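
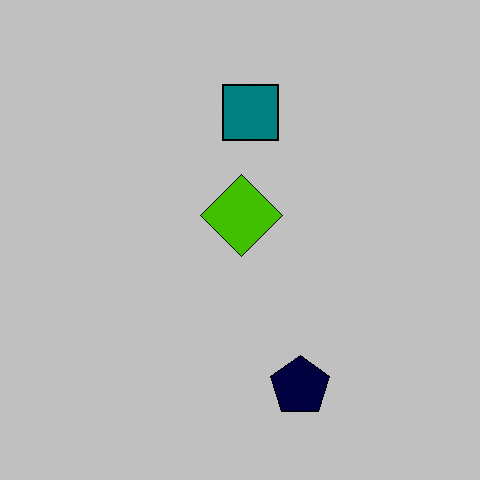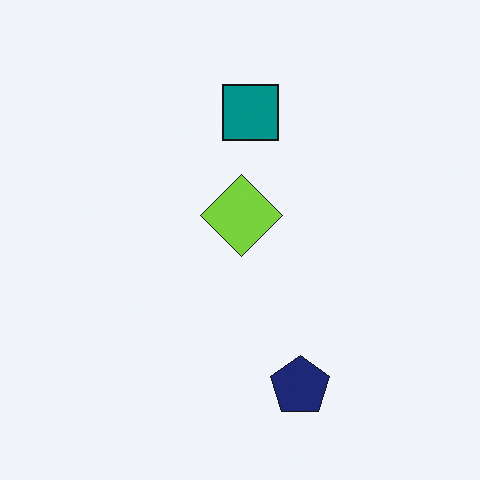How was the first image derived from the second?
The transformation is: aggressively posterized.

Each flat color has snapped to a coarser quantized level — most visibly, the near-white background has dropped to a flat grey.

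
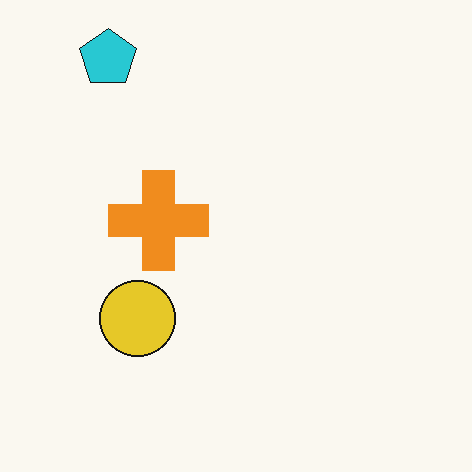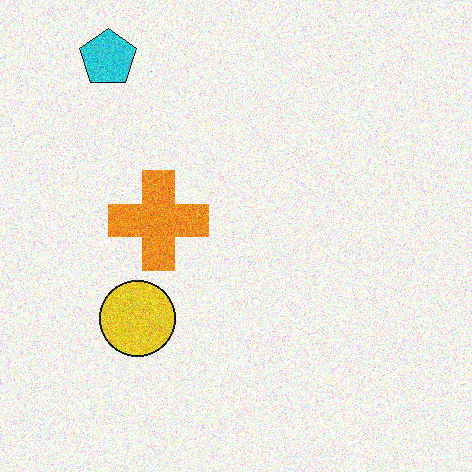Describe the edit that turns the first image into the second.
Degraded with a thick layer of grain.

Random speckle covers the whole image, including the flat background.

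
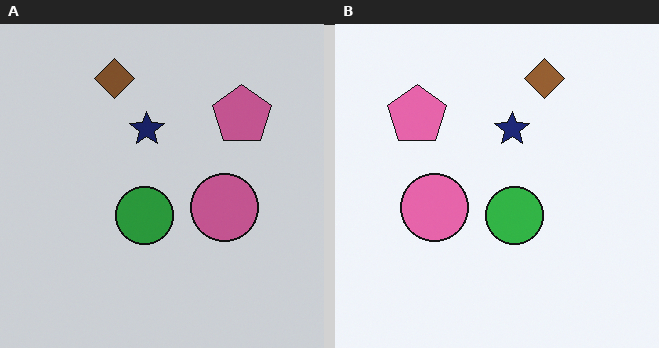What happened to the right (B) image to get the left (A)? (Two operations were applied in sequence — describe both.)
The transformation is: slightly darkened, then flipped horizontally (left ↔ right).

Every pixel — background and shapes alike — is uniformly darkened. The pink pentagon is in the top-left of the right (B) image and the top-right of the left (A) — shapes on opposite sides of the vertical midline have swapped in a mirror flip.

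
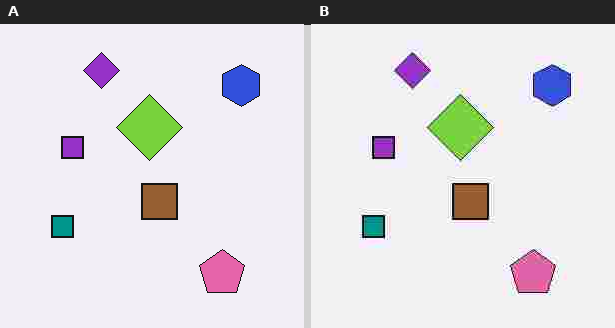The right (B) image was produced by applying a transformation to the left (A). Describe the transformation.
Degraded with heavy JPEG compression.

Blocky 8×8 compression artifacts appear around shape edges and the flat background shows ringing — characteristic JPEG degradation.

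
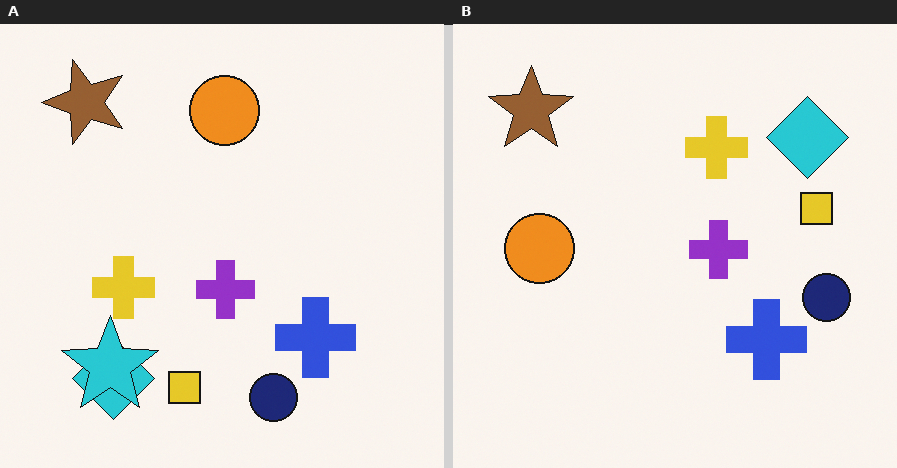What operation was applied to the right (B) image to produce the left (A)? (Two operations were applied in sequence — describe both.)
The transformation is: transposed (reflected across the top-left ↔ bottom-right diagonal), then overlaid with an additional cyan star.

Shapes have swapped their row and column positions — what was in the top-right is now in the bottom-left — a diagonal reflection. A cyan star appears in the left (A) image that is absent from the right (B).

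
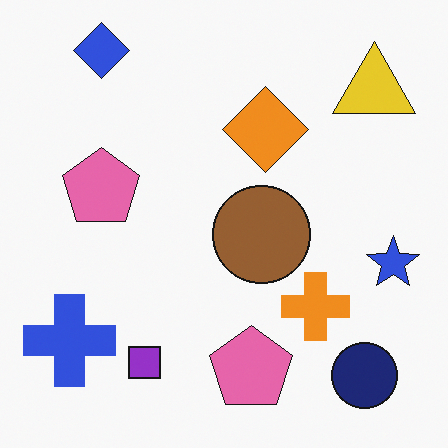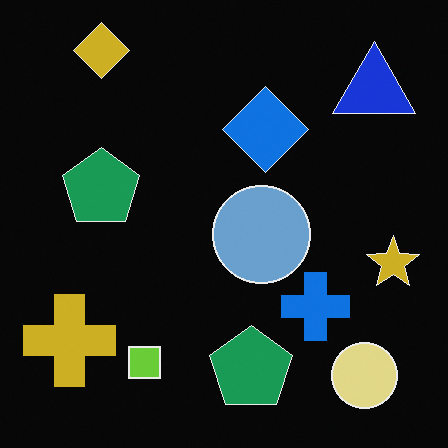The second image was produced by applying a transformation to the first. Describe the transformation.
The image was color-inverted (negative).

The light background has become dark and every shape's color is its complement — a photographic negative.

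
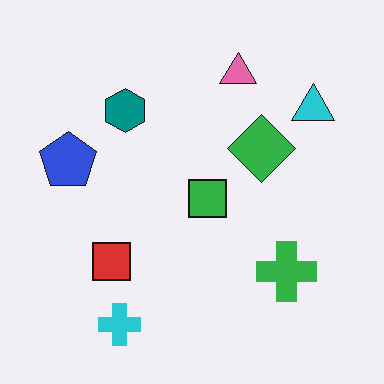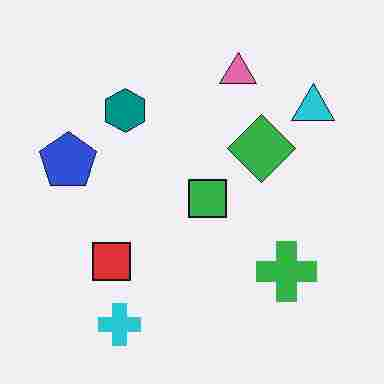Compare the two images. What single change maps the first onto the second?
The image was degraded with heavy JPEG compression.

Blocky 8×8 compression artifacts appear around shape edges and the flat background shows ringing — characteristic JPEG degradation.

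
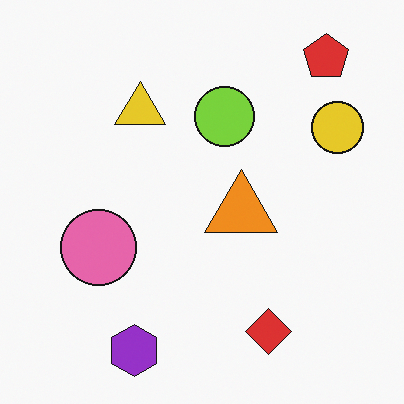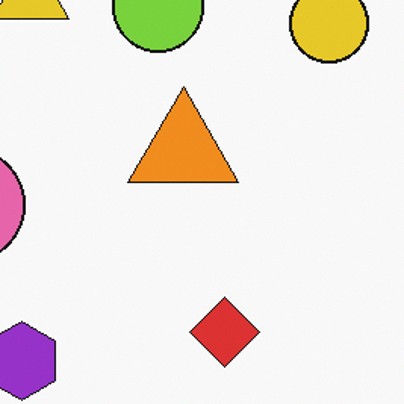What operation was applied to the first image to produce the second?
The image was cropped to a modestly smaller region and rescaled.

The visible shapes are larger and the field of view is narrower; shapes near the original edges may be partly or wholly outside the frame — a crop-and-rescale.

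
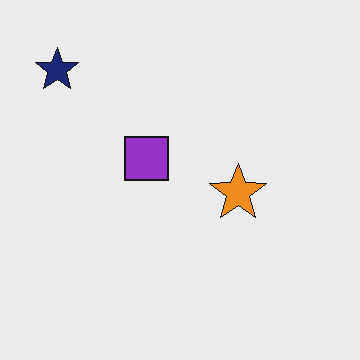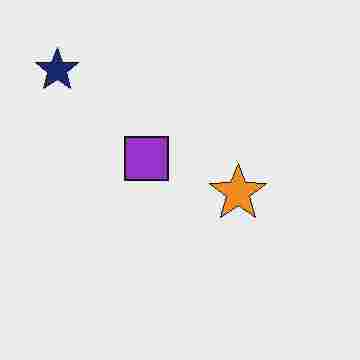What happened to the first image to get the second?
The image was degraded with heavy JPEG compression.

Blocky 8×8 compression artifacts appear around shape edges and the flat background shows ringing — characteristic JPEG degradation.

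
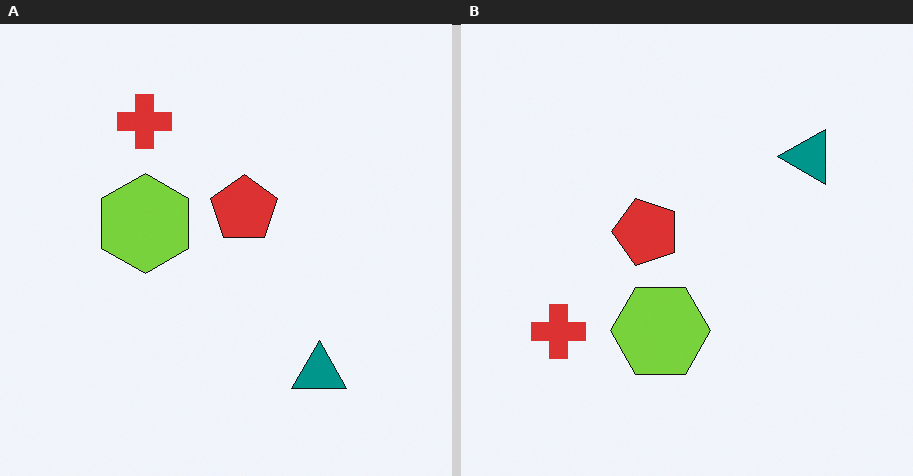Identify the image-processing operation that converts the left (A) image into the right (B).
It was rotated 90° counter-clockwise.

The teal triangle sits in the bottom-right of the left (A) image and the top-right of the right (B) — consistent with a whole-image 90° counter-clockwise rotation.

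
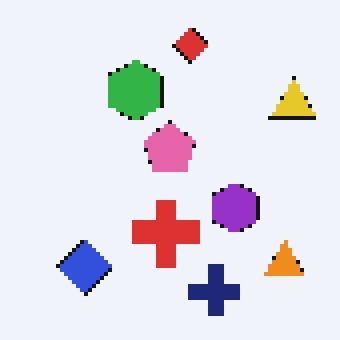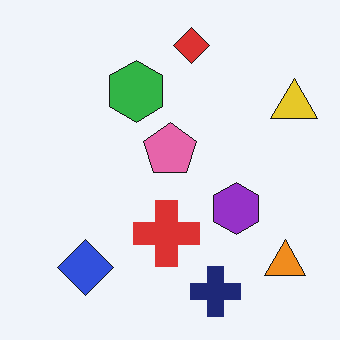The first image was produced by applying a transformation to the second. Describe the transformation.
It was mildly pixelated.

Shapes are reduced to large square blocks; fine edges and outlines are lost — a downscale-then-upscale (mosaic) effect.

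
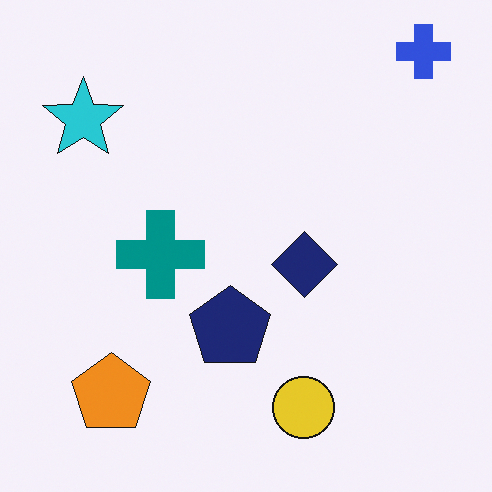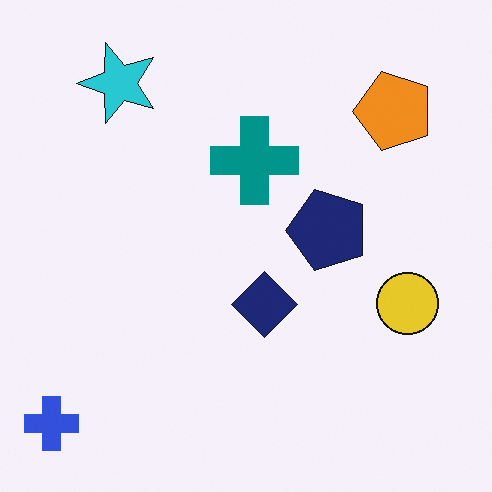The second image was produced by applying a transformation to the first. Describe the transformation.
The transformation is: transposed (reflected across the top-left ↔ bottom-right diagonal).

Shapes have swapped their row and column positions — what was in the top-right is now in the bottom-left — a diagonal reflection.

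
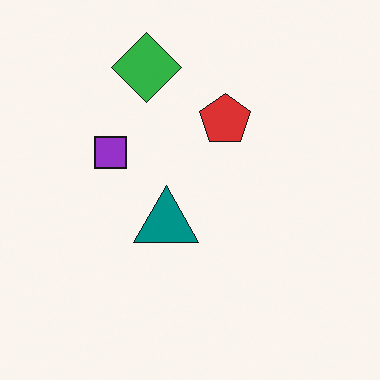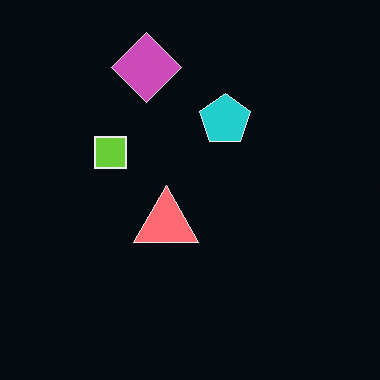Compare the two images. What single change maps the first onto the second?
This is the original image color-inverted (negative).

The light background has become dark and every shape's color is its complement — a photographic negative.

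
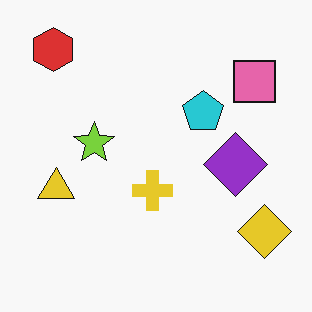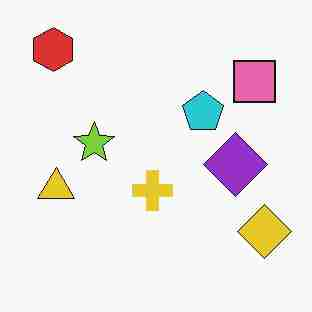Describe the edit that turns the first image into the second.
Degraded with heavy JPEG compression.

Blocky 8×8 compression artifacts appear around shape edges and the flat background shows ringing — characteristic JPEG degradation.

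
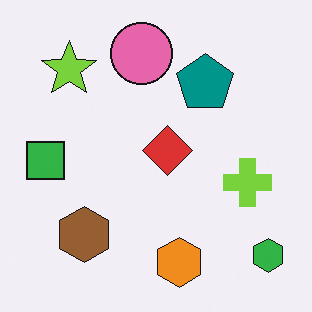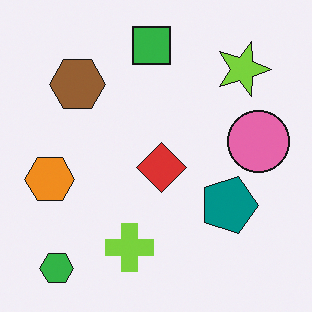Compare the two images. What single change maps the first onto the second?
This is the original image rotated 90° clockwise.

The green hexagon sits in the bottom-right of the first image and the bottom-left of the second — consistent with a whole-image 90° clockwise rotation.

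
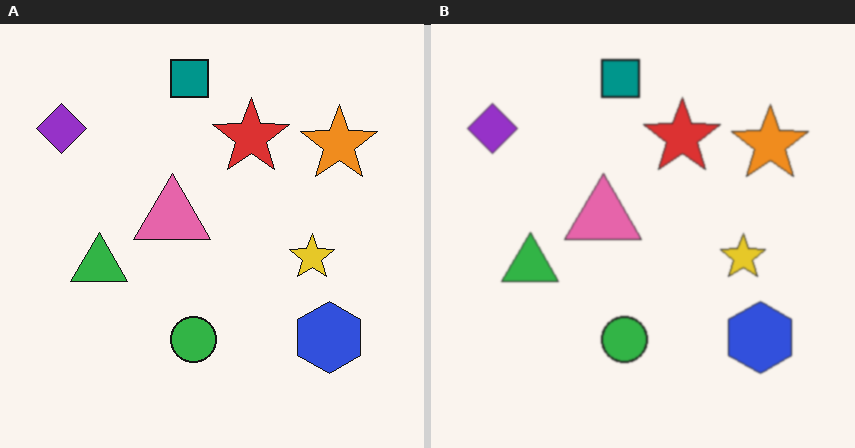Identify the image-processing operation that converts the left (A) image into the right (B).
Given a subtle gaussian blur.

Shape edges and outlines are uniformly softened across the whole image.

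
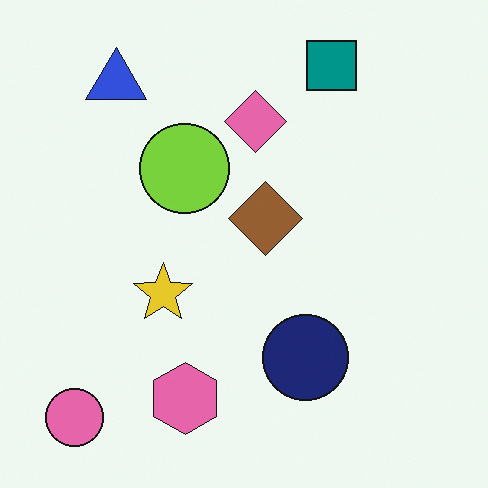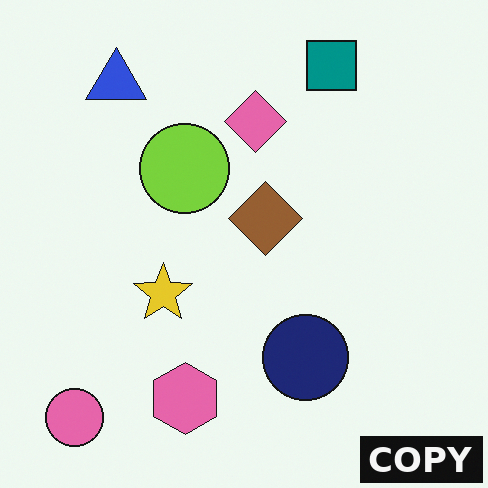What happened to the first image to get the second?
The image was watermarked with the text "COPY" in the lower-right corner.

A dark label reading "COPY" appears in the lower-right corner.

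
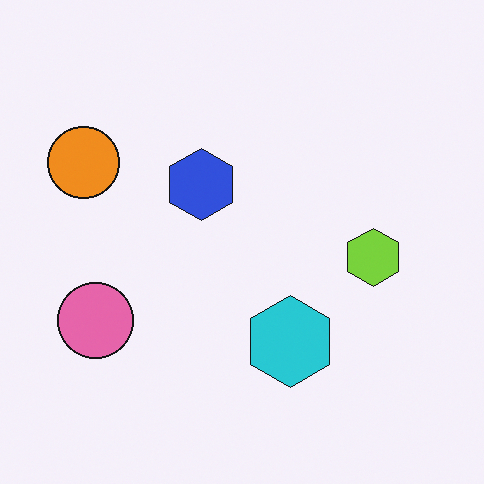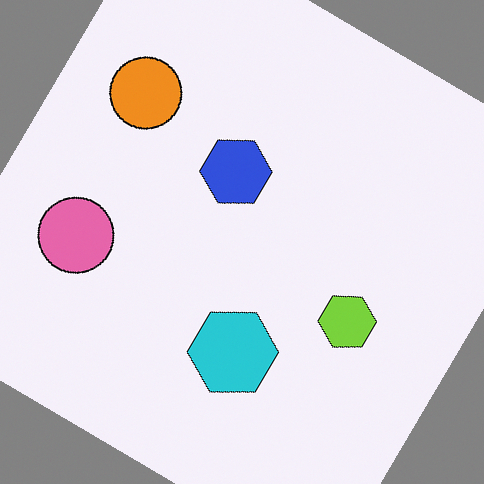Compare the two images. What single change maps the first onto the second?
The transformation is: rotated clockwise by a large amount — several tens of degrees.

Every shape is tilted by the same angle and the image corners show triangular fill wedges — a whole-image rotation by a non-right angle.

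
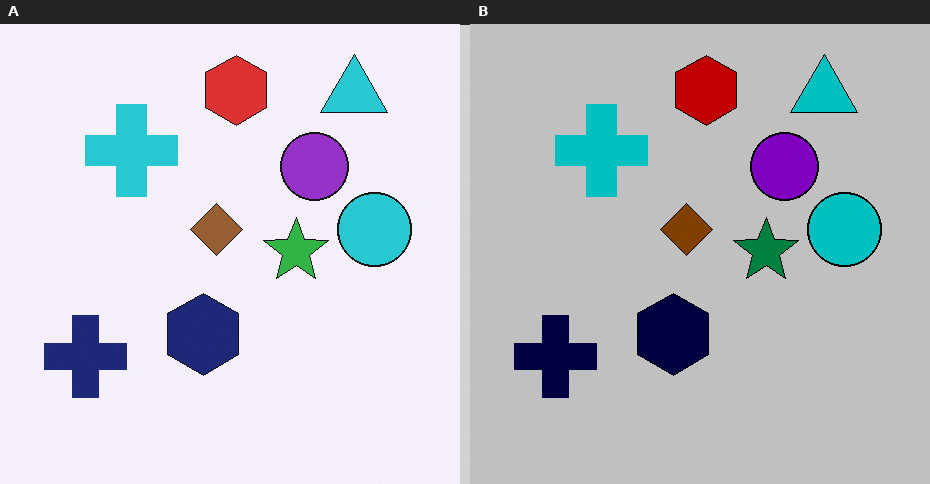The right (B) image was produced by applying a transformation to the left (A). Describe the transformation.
It was aggressively posterized.

Each flat color has snapped to a coarser quantized level — most visibly, the near-white background has dropped to a flat grey.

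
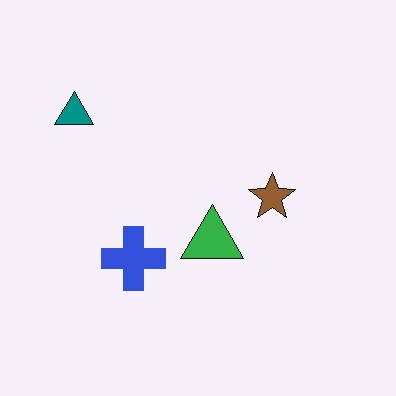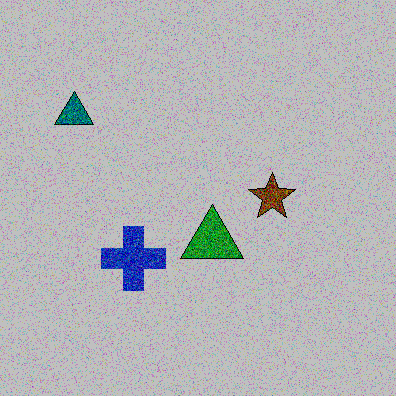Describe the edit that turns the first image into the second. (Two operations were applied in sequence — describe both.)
Degraded with strong gaussian noise, then aggressively posterized.

Random speckle covers the whole image, including the flat background. Each flat color has snapped to a coarser quantized level — most visibly, the near-white background has dropped to a flat grey.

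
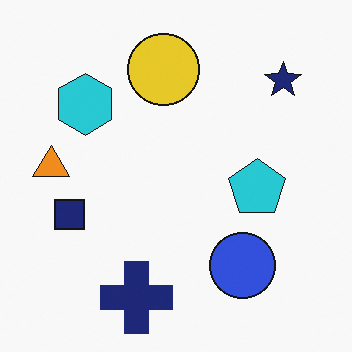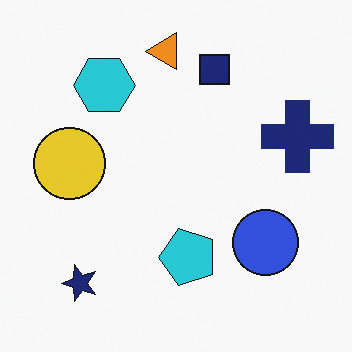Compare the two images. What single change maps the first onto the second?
Transposed (reflected across the top-left ↔ bottom-right diagonal).

Shapes have swapped their row and column positions — what was in the top-right is now in the bottom-left — a diagonal reflection.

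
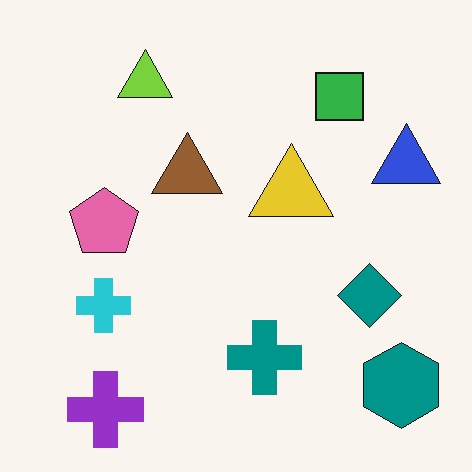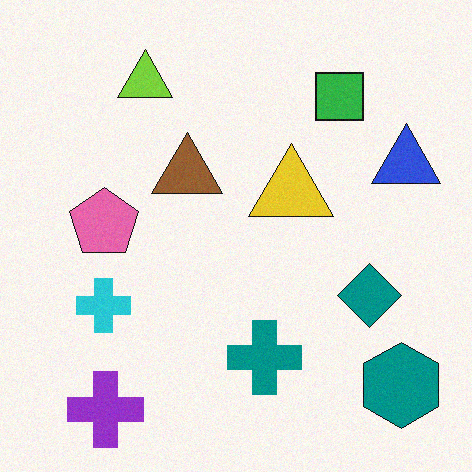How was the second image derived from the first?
The transformation is: degraded with a light layer of grain.

Random speckle covers the whole image, including the flat background.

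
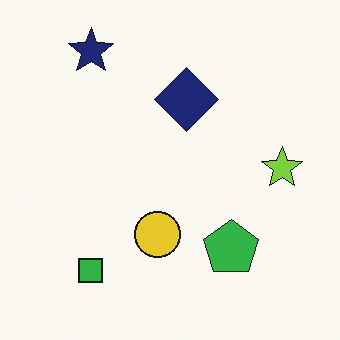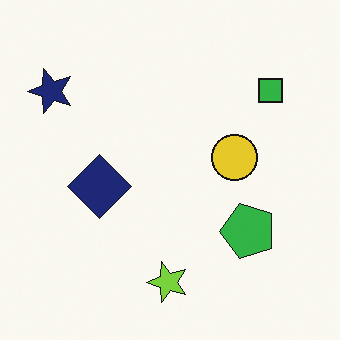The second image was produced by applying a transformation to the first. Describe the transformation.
The image was transposed (reflected across the top-left ↔ bottom-right diagonal).

Shapes have swapped their row and column positions — what was in the top-right is now in the bottom-left — a diagonal reflection.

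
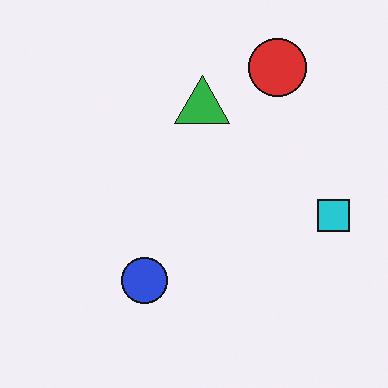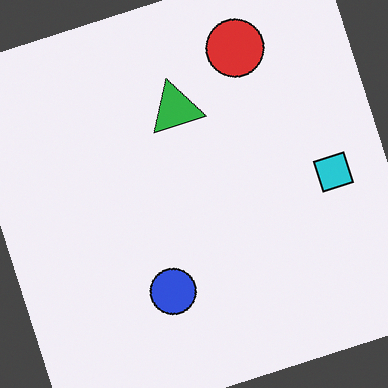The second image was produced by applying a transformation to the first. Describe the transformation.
The second image is the first rotated counter-clockwise by a clearly visible amount.

Every shape is tilted by the same angle and the image corners show triangular fill wedges — a whole-image rotation by a non-right angle.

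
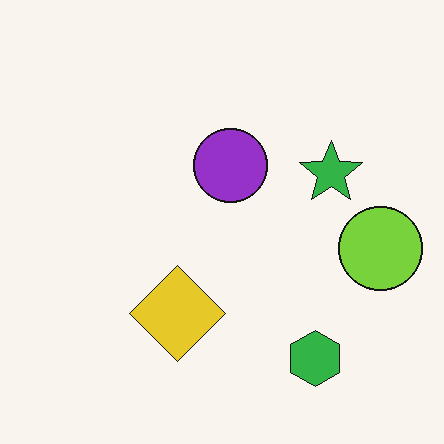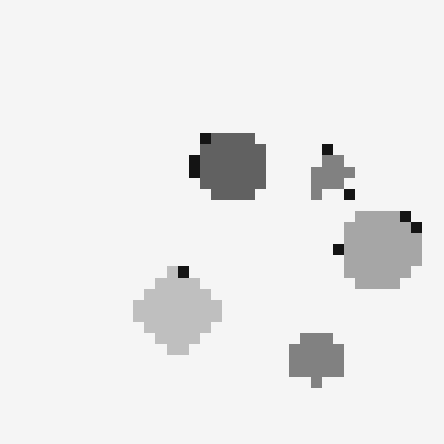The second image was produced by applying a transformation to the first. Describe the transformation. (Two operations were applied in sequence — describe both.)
It was converted to grayscale, then heavily pixelated into large blocks.

All color is removed — every shape is now a shade of grey. Shapes are reduced to large square blocks; fine edges and outlines are lost — a downscale-then-upscale (mosaic) effect.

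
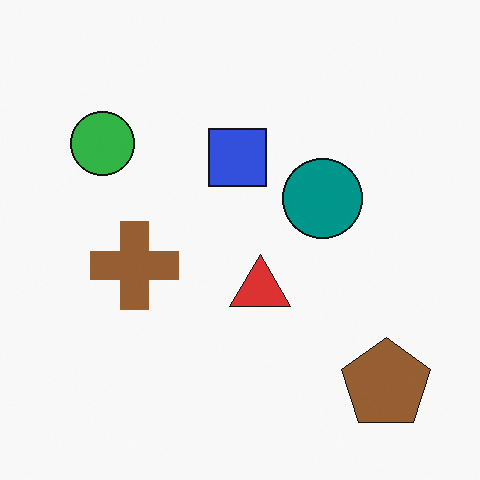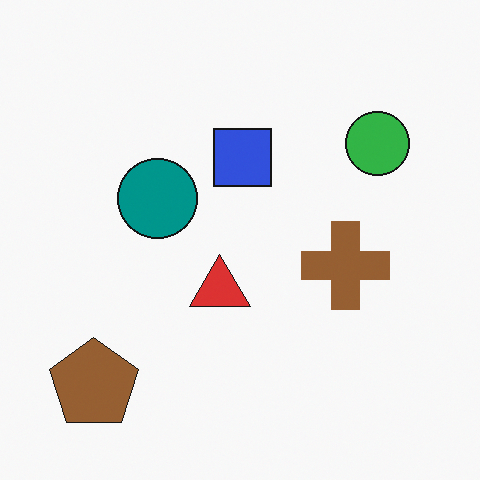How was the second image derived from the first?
This is the original image flipped horizontally (left ↔ right).

The brown pentagon is in the bottom-right of the first image and the bottom-left of the second — shapes on opposite sides of the vertical midline have swapped in a mirror flip.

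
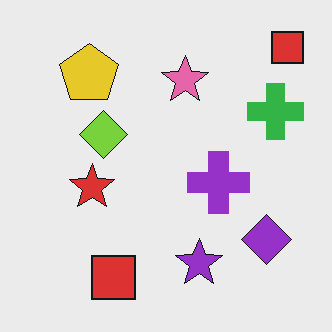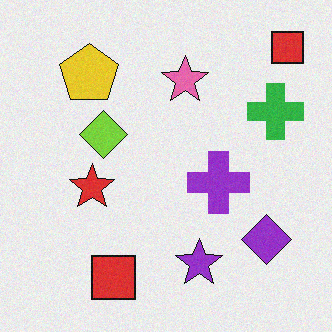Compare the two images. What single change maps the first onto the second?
It was degraded with a light layer of grain.

Random speckle covers the whole image, including the flat background.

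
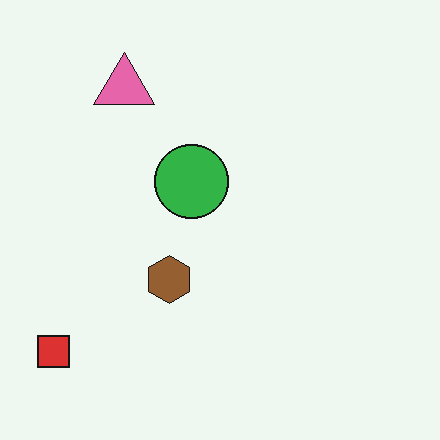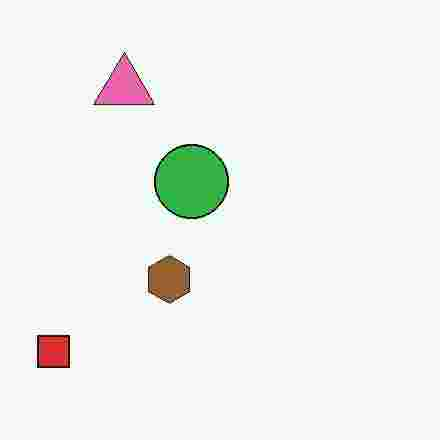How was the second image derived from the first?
The transformation is: degraded with heavy JPEG compression.

Blocky 8×8 compression artifacts appear around shape edges and the flat background shows ringing — characteristic JPEG degradation.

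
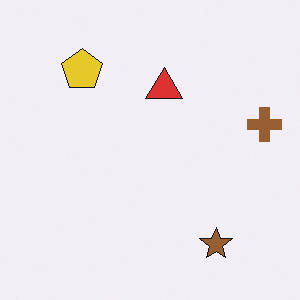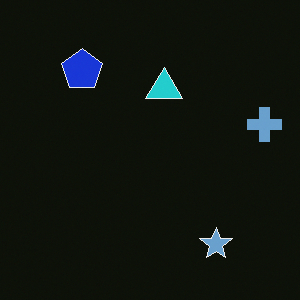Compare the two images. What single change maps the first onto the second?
It was color-inverted (negative).

The light background has become dark and every shape's color is its complement — a photographic negative.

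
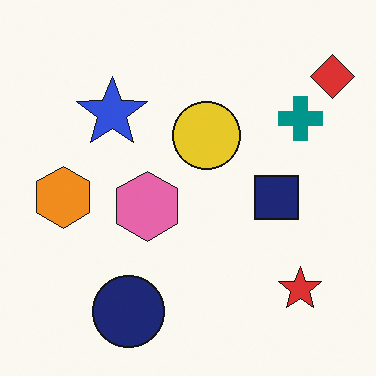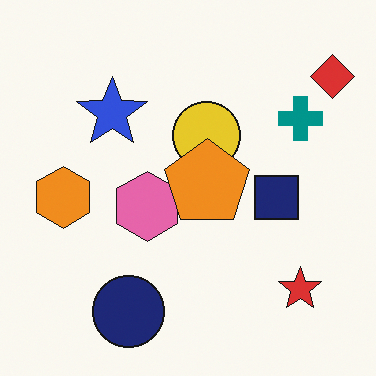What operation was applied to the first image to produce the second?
This is the original image overlaid with an additional orange pentagon.

An orange pentagon appears in the second image that is absent from the first.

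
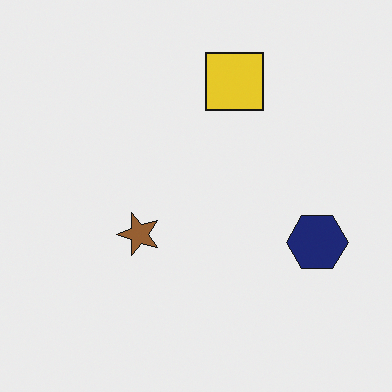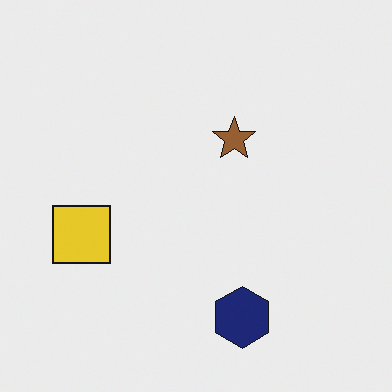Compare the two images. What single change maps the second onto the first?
This is the original image transposed (reflected across the top-left ↔ bottom-right diagonal).

Shapes have swapped their row and column positions — what was in the top-right is now in the bottom-left — a diagonal reflection.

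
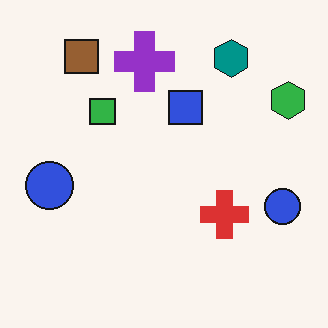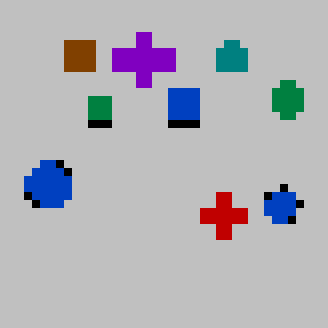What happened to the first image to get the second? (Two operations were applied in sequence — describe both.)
The transformation is: aggressively posterized, then moderately pixelated.

Each flat color has snapped to a coarser quantized level — most visibly, the near-white background has dropped to a flat grey. Shapes are reduced to large square blocks; fine edges and outlines are lost — a downscale-then-upscale (mosaic) effect.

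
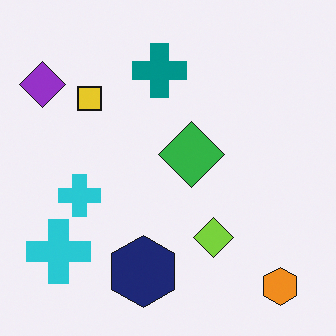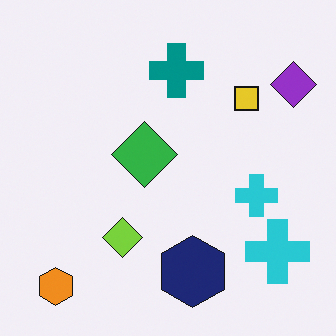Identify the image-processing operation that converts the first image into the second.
The image was flipped horizontally (left ↔ right).

The purple diamond is in the top-left of the first image and the top-right of the second — shapes on opposite sides of the vertical midline have swapped in a mirror flip.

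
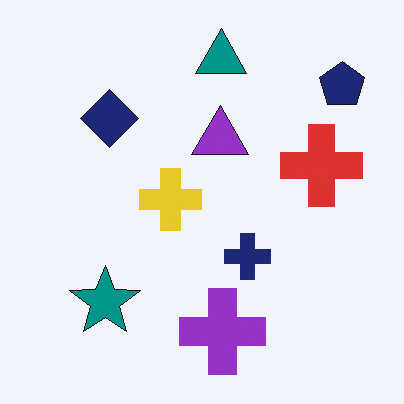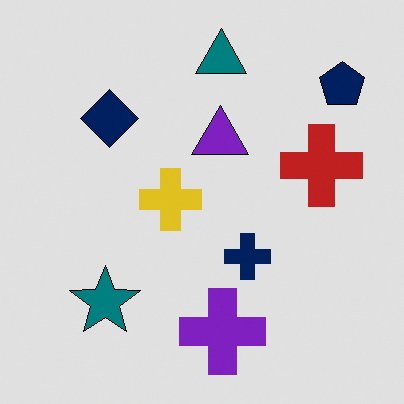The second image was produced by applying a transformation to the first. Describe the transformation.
The transformation is: posterized to a reduced palette.

Each flat color has snapped to a coarser quantized level — most visibly, the near-white background has dropped to a flat grey.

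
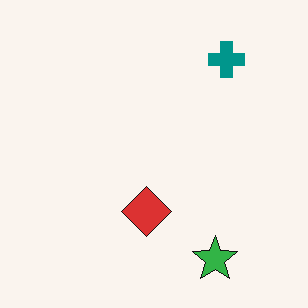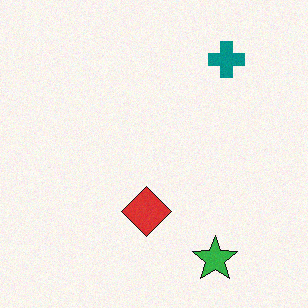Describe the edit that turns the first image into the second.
The transformation is: degraded with subtle gaussian noise.

Random speckle covers the whole image, including the flat background.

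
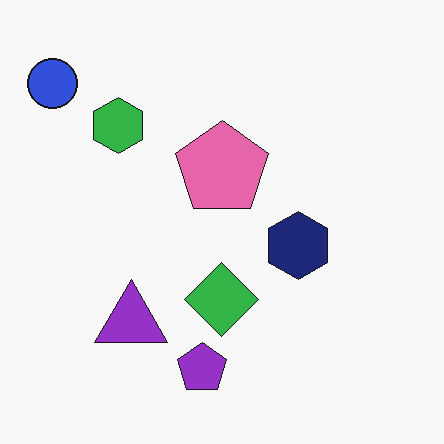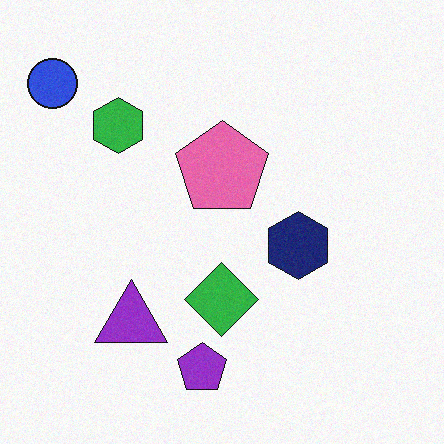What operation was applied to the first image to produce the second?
Degraded with a light layer of grain.

Random speckle covers the whole image, including the flat background.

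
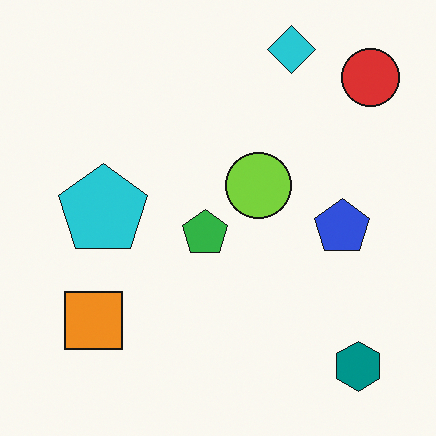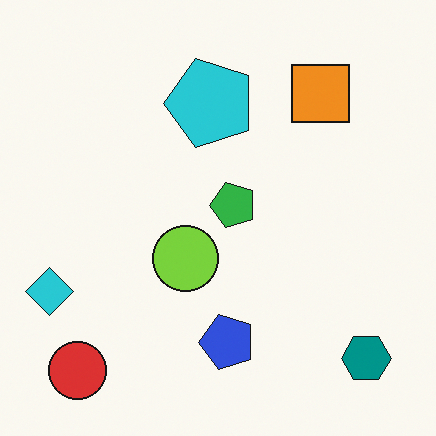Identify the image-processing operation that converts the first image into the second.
This is the original image transposed (reflected across the top-left ↔ bottom-right diagonal).

Shapes have swapped their row and column positions — what was in the top-right is now in the bottom-left — a diagonal reflection.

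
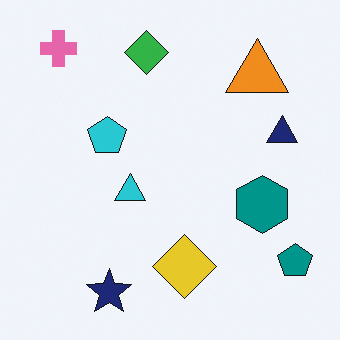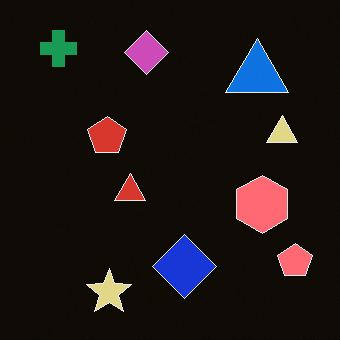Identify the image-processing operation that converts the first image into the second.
Color-inverted (negative).

The light background has become dark and every shape's color is its complement — a photographic negative.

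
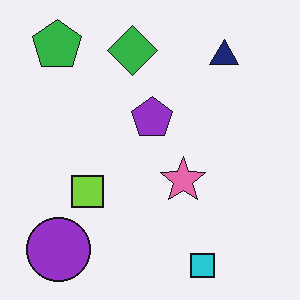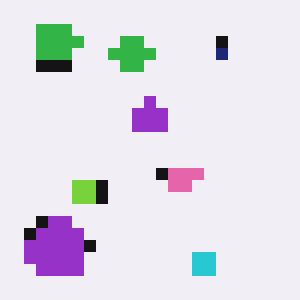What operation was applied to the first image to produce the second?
This is the original image coarsely pixelated.

Shapes are reduced to large square blocks; fine edges and outlines are lost — a downscale-then-upscale (mosaic) effect.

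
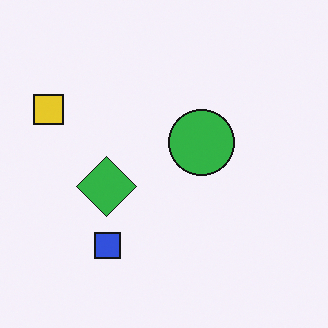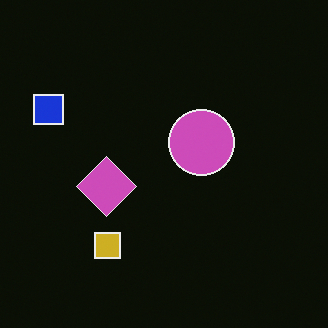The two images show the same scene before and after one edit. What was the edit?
Color-inverted (negative).

The light background has become dark and every shape's color is its complement — a photographic negative.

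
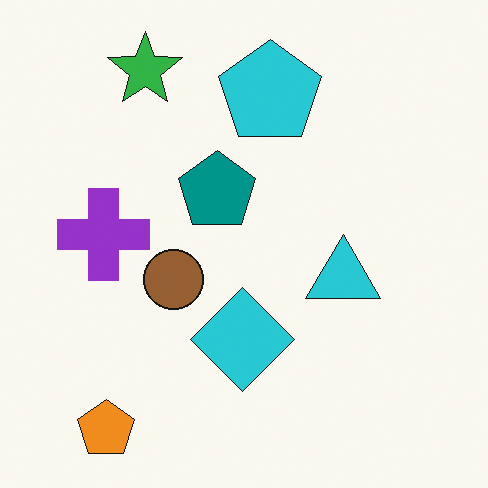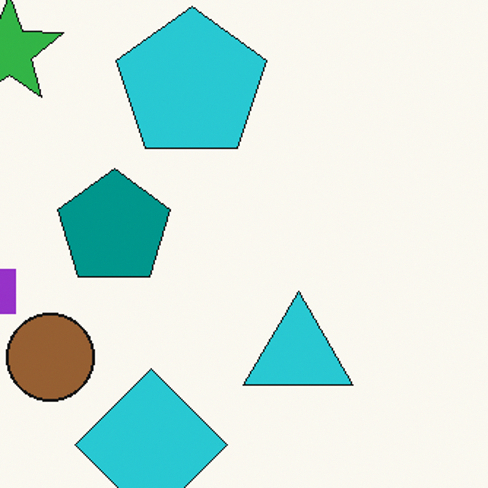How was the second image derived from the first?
The transformation is: cropped slightly and scaled back up.

The visible shapes are larger and the field of view is narrower; shapes near the original edges may be partly or wholly outside the frame — a crop-and-rescale.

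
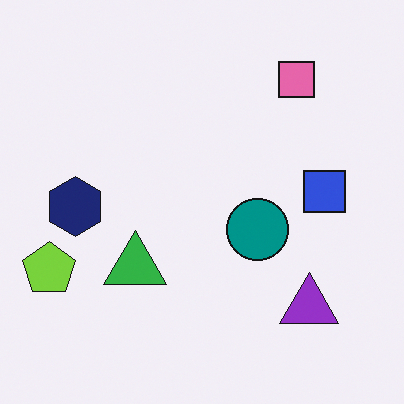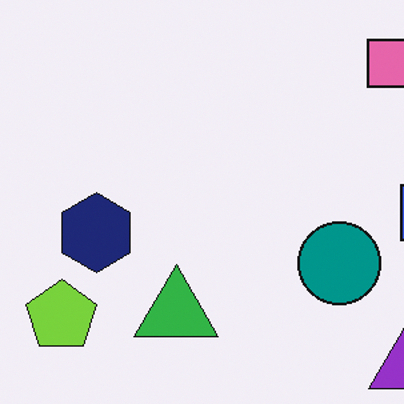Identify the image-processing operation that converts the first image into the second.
It was cropped slightly and scaled back up.

The visible shapes are larger and the field of view is narrower; shapes near the original edges may be partly or wholly outside the frame — a crop-and-rescale.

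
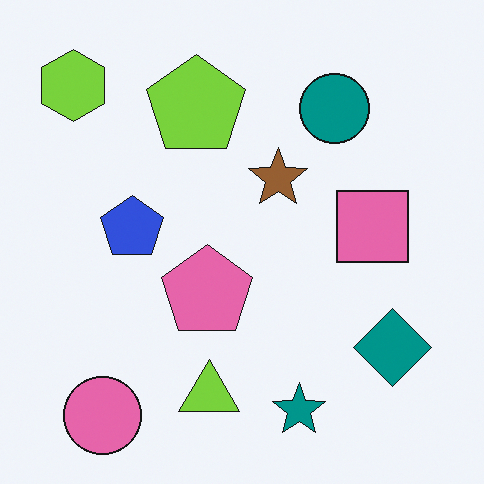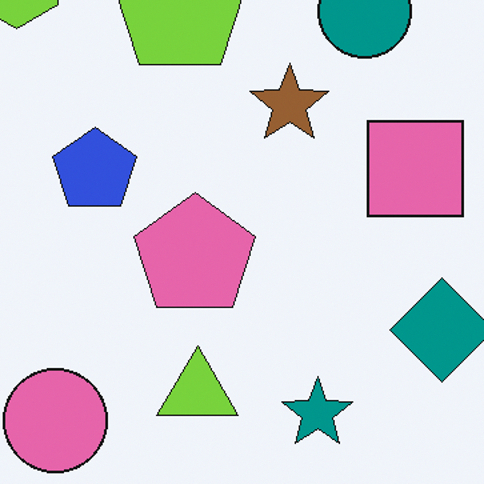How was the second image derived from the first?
It was cropped to a modestly smaller region and rescaled.

The visible shapes are larger and the field of view is narrower; shapes near the original edges may be partly or wholly outside the frame — a crop-and-rescale.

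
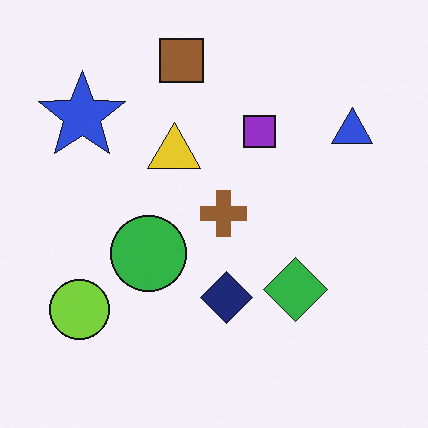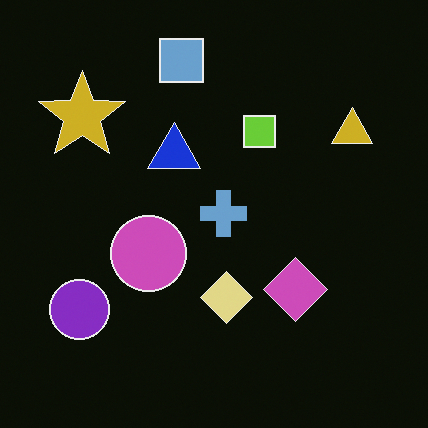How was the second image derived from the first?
It was color-inverted (negative).

The light background has become dark and every shape's color is its complement — a photographic negative.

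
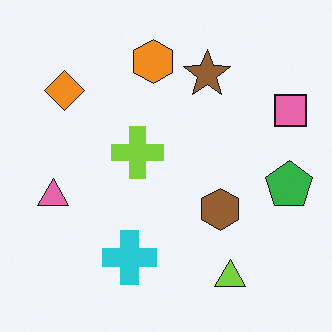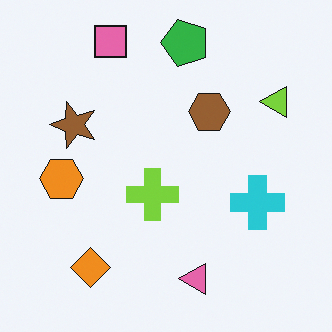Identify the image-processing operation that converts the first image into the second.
It was rotated 90° counter-clockwise.

The pink square sits in the top-right of the first image and the top-left of the second — consistent with a whole-image 90° counter-clockwise rotation.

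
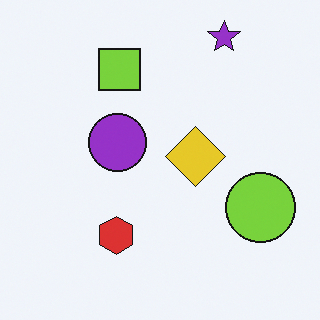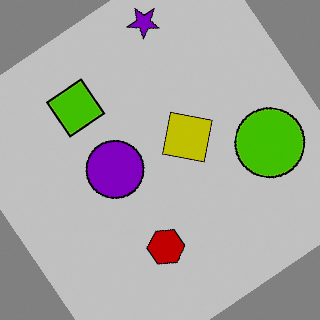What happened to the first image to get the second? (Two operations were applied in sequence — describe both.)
The transformation is: rotated counter-clockwise by a large amount — several tens of degrees, then aggressively posterized.

Every shape is tilted by the same angle and the image corners show triangular fill wedges — a whole-image rotation by a non-right angle. Each flat color has snapped to a coarser quantized level — most visibly, the near-white background has dropped to a flat grey.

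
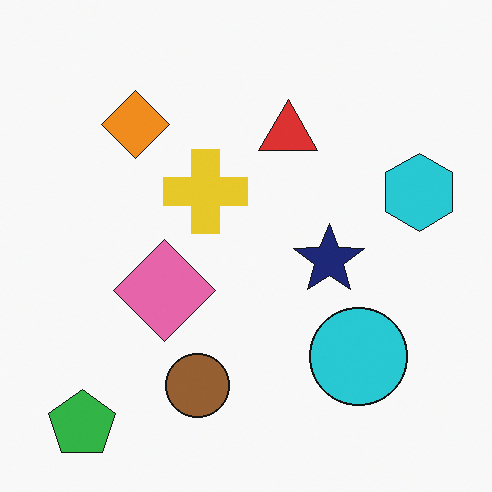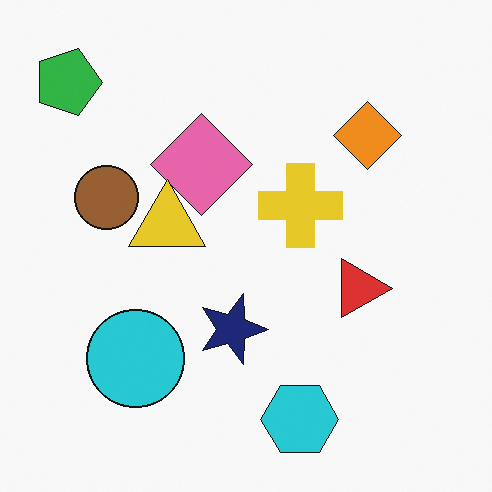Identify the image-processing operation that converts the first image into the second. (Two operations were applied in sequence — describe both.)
Rotated 90° clockwise, then overlaid with an additional yellow triangle.

The green pentagon sits in the bottom-left of the first image and the top-left of the second — consistent with a whole-image 90° clockwise rotation. A yellow triangle appears in the second image that is absent from the first.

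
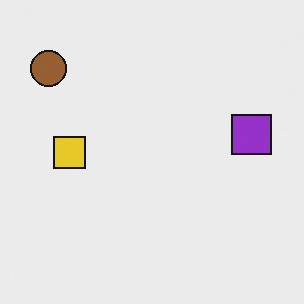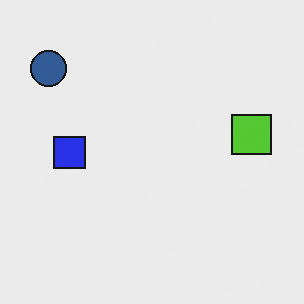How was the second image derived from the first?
It was hue-shifted through roughly half the color wheel.

Every shape's color has rotated by the same amount around the hue wheel — a uniform hue shift.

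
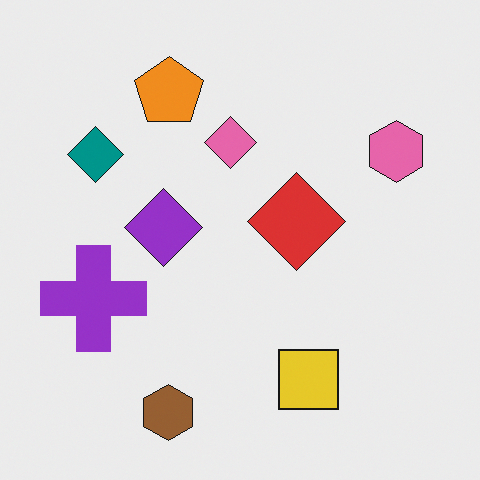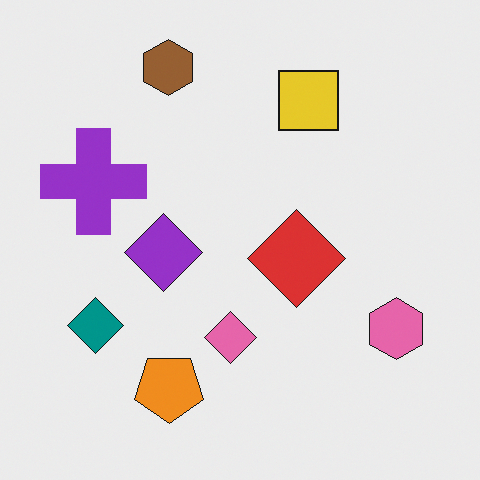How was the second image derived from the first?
The transformation is: flipped vertically (top ↔ bottom).

The brown hexagon is in the bottom of the first image and the top of the second — shapes on opposite sides of the horizontal midline have swapped in a mirror flip.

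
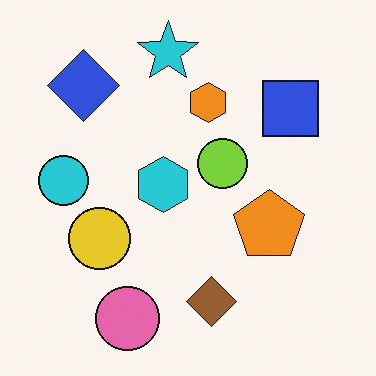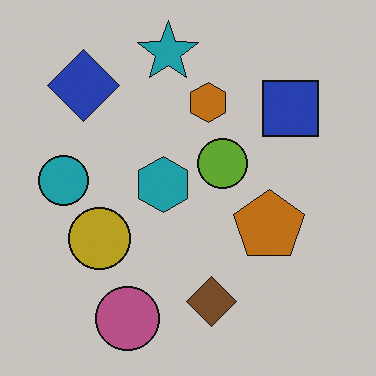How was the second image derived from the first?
It was darkened a little.

Every pixel — background and shapes alike — is uniformly darkened.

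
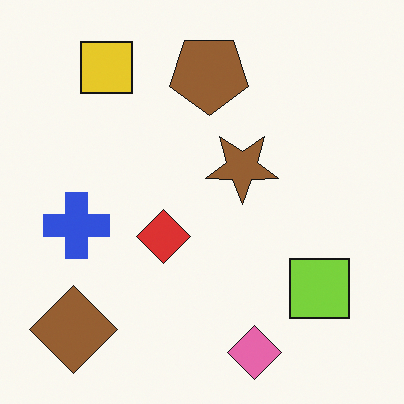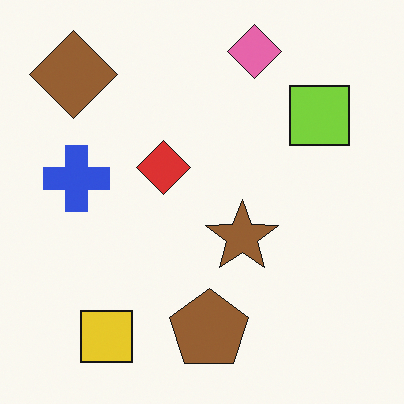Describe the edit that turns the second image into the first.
The transformation is: flipped vertically (top ↔ bottom).

The pink diamond is in the top of the second image and the bottom of the first — shapes on opposite sides of the horizontal midline have swapped in a mirror flip.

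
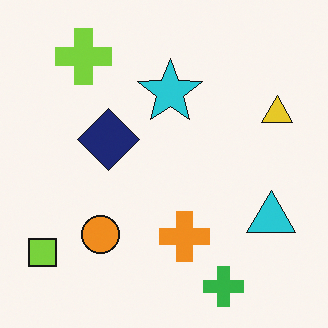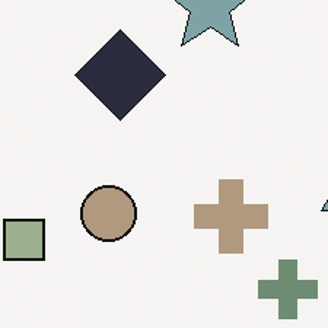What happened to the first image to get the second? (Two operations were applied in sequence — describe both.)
Cropped slightly and scaled back up, then made much more muted (saturation change).

The visible shapes are larger and the field of view is narrower; shapes near the original edges may be partly or wholly outside the frame — a crop-and-rescale. All colors are more muted and greyish — a global saturation change.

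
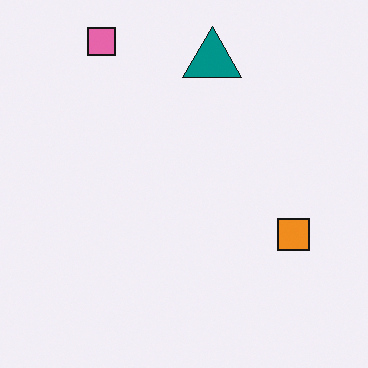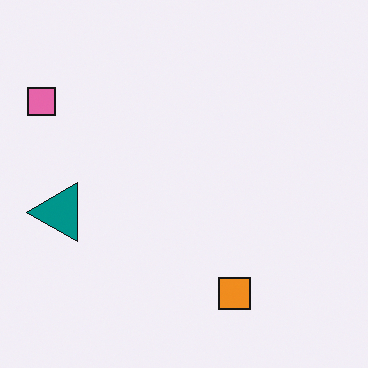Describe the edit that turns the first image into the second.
The transformation is: transposed (reflected across the top-left ↔ bottom-right diagonal).

Shapes have swapped their row and column positions — what was in the top-right is now in the bottom-left — a diagonal reflection.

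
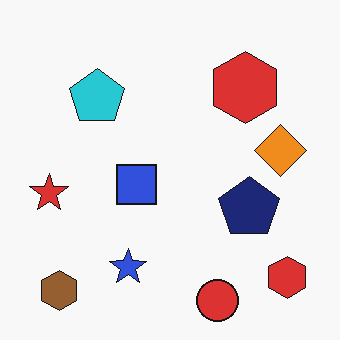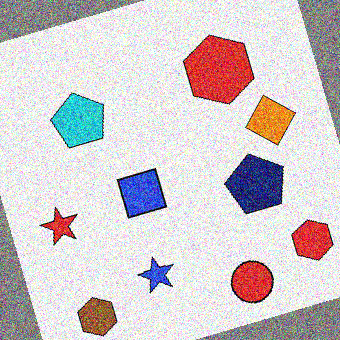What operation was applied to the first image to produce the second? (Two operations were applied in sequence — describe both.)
The image was rotated counter-clockwise by a clearly visible amount, then degraded with a thick layer of grain.

Every shape is tilted by the same angle and the image corners show triangular fill wedges — a whole-image rotation by a non-right angle. Random speckle covers the whole image, including the flat background.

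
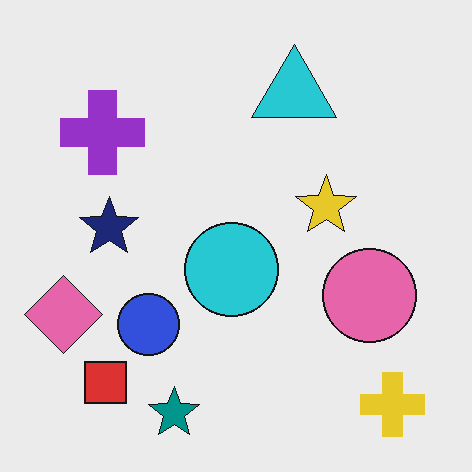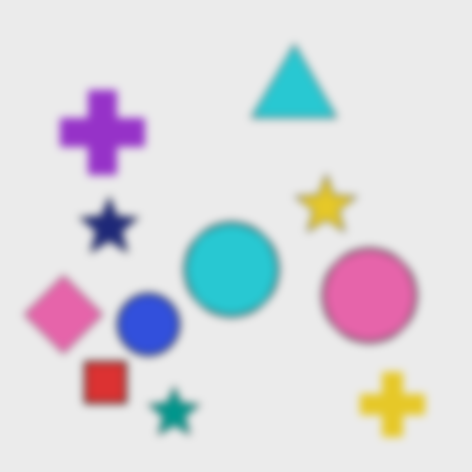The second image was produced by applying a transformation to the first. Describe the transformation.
It was moderately blurred.

Shape edges and outlines are uniformly softened across the whole image.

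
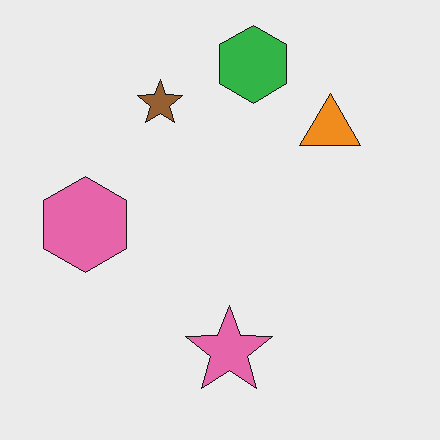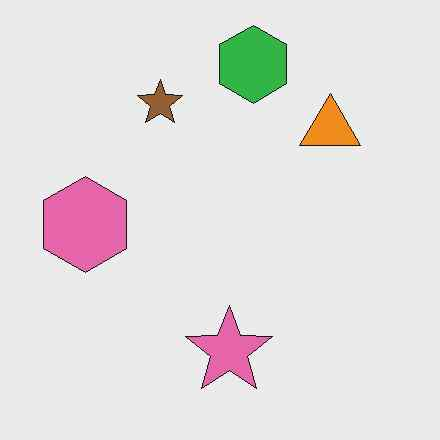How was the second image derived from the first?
Given moderate JPEG compression.

Blocky 8×8 compression artifacts appear around shape edges and the flat background shows ringing — characteristic JPEG degradation.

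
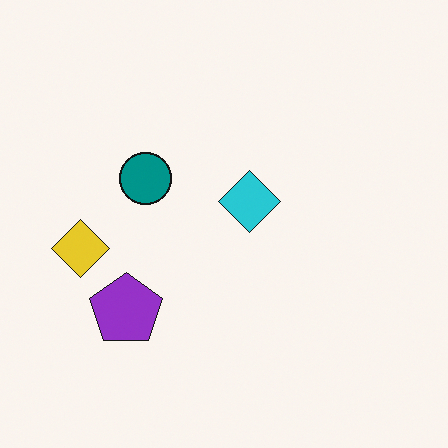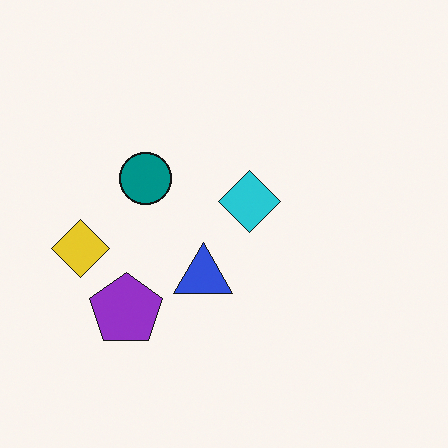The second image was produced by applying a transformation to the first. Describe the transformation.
Overlaid with an additional blue triangle.

A blue triangle appears in the second image that is absent from the first.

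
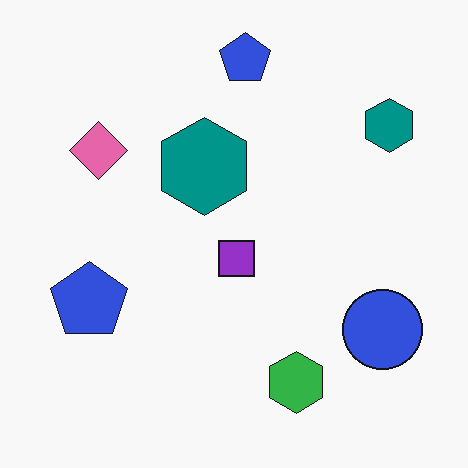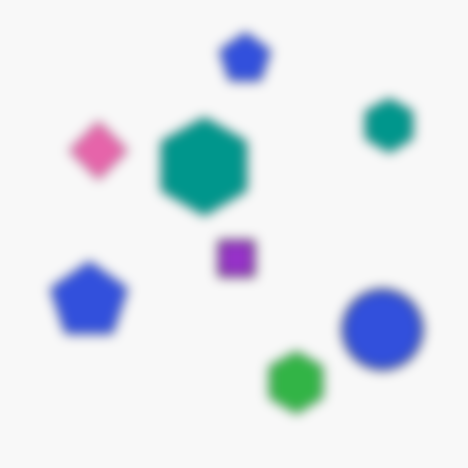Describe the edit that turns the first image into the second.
The second image is the first heavily blurred.

Shape edges and outlines are uniformly softened across the whole image.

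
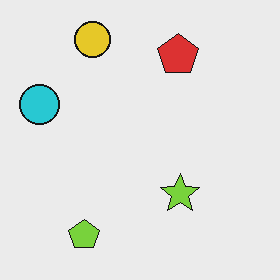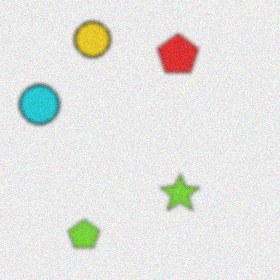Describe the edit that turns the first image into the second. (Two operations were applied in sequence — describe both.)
Given a subtle gaussian blur, then degraded with subtle gaussian noise.

Shape edges and outlines are uniformly softened across the whole image. Random speckle covers the whole image, including the flat background.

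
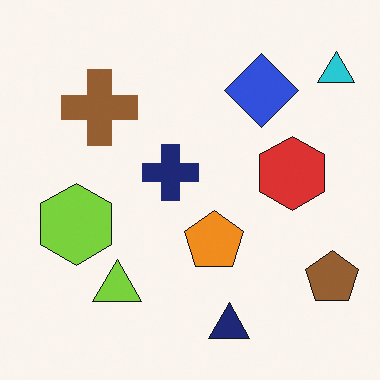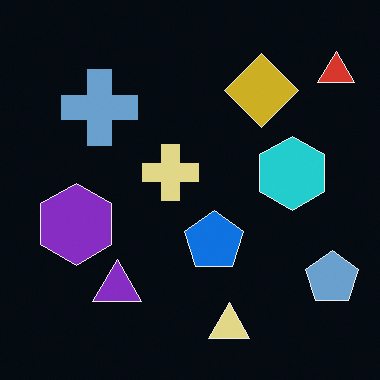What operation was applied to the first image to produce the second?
Color-inverted (negative).

The light background has become dark and every shape's color is its complement — a photographic negative.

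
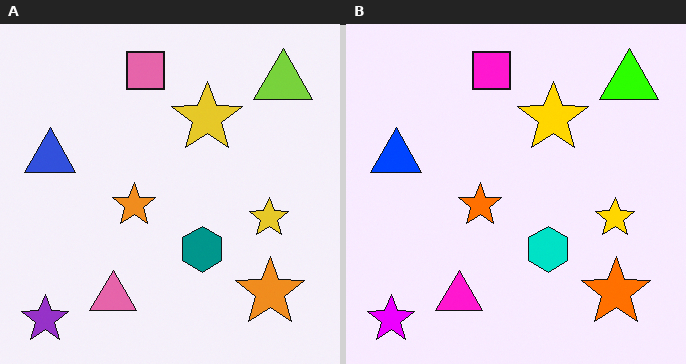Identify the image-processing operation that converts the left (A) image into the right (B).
The image was made much more vivid (saturation change).

All colors are more vivid — a global saturation change.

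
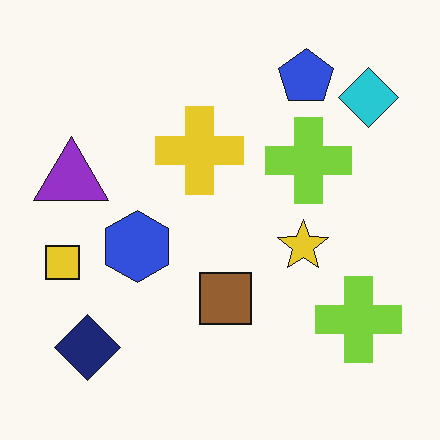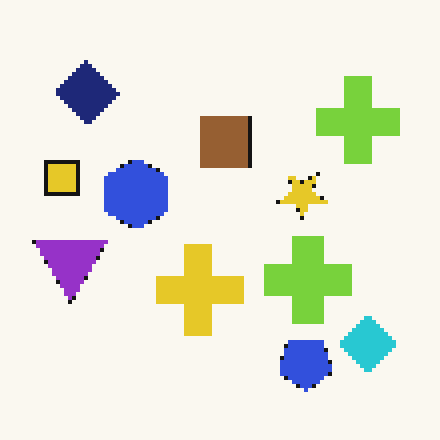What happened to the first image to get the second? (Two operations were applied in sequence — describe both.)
Mildly pixelated, then flipped vertically (top ↔ bottom).

Shapes are reduced to large square blocks; fine edges and outlines are lost — a downscale-then-upscale (mosaic) effect. The blue pentagon is in the top-right of the first image and the bottom-right of the second — shapes on opposite sides of the horizontal midline have swapped in a mirror flip.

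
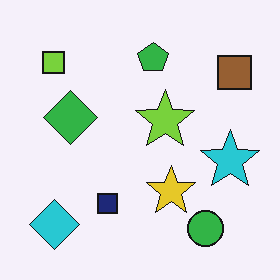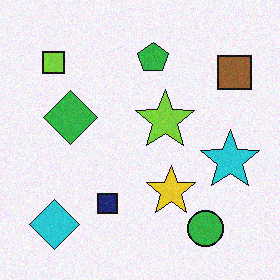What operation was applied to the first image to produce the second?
This is the original image degraded with a light layer of grain.

Random speckle covers the whole image, including the flat background.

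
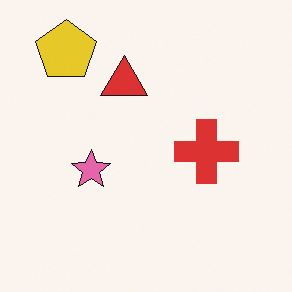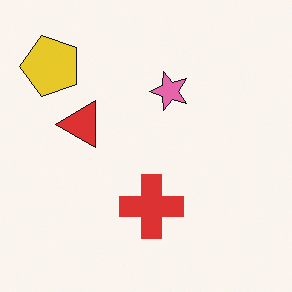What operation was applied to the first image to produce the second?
The image was transposed (reflected across the top-left ↔ bottom-right diagonal).

Shapes have swapped their row and column positions — what was in the top-right is now in the bottom-left — a diagonal reflection.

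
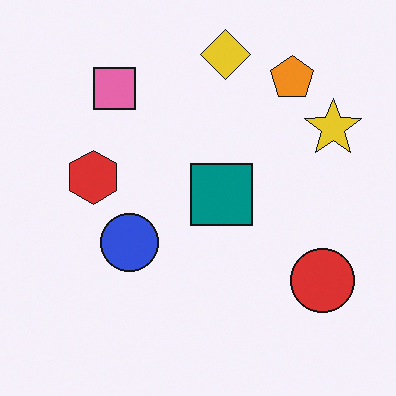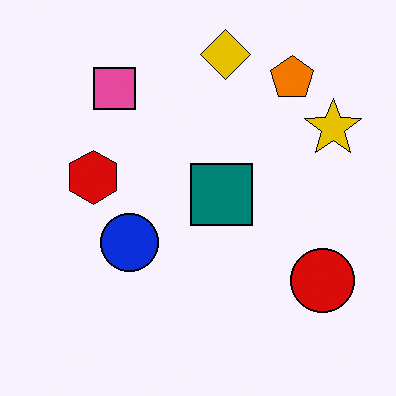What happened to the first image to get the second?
It was given slightly increased contrast.

Tones are pushed away from mid-grey across the whole image — a global contrast change.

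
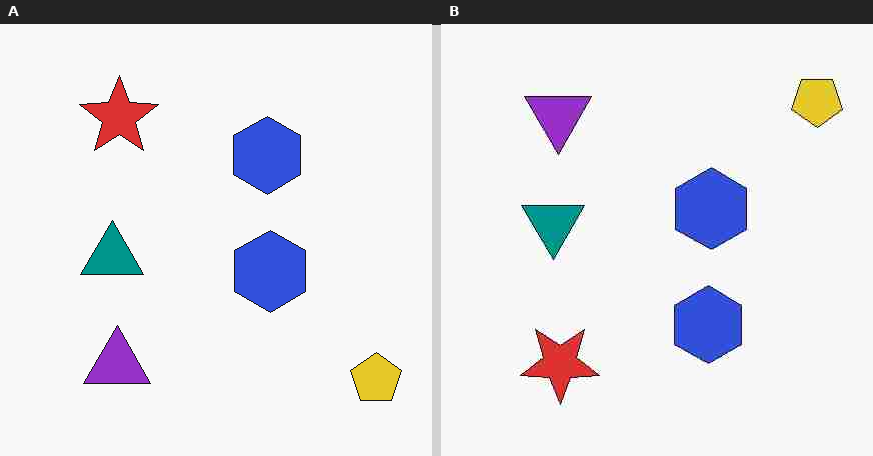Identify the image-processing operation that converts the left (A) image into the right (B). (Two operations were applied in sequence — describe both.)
The right (B) image is the left (A) flipped vertically (top ↔ bottom), then heavily JPEG-compressed with obvious blocking artifacts.

The yellow pentagon is in the bottom-right of the left (A) image and the top-right of the right (B) — shapes on opposite sides of the horizontal midline have swapped in a mirror flip. Blocky 8×8 compression artifacts appear around shape edges and the flat background shows ringing — characteristic JPEG degradation.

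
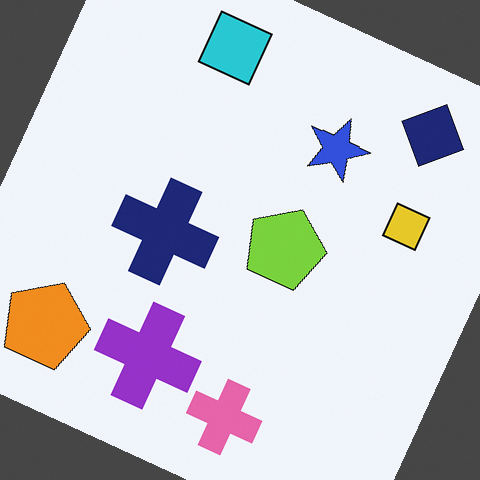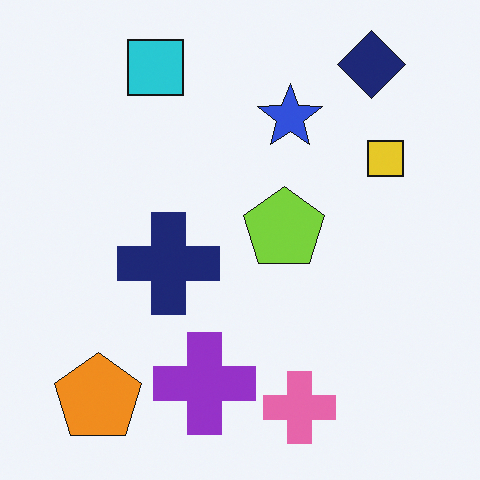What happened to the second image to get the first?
It was rotated clockwise by a clearly visible amount.

Every shape is tilted by the same angle and the image corners show triangular fill wedges — a whole-image rotation by a non-right angle.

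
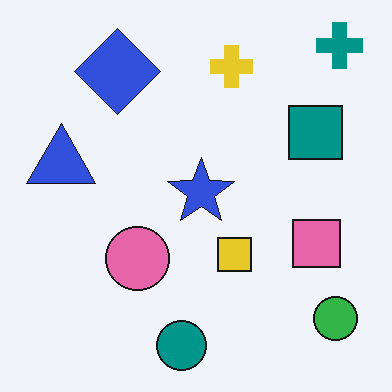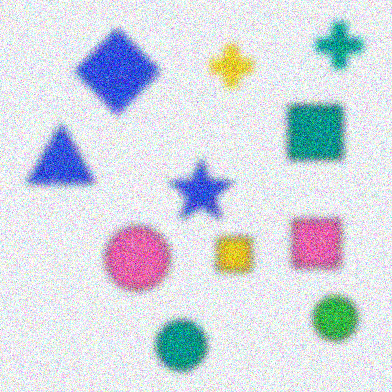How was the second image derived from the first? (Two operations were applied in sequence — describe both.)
The image was noticeably gaussian-blurred, then degraded with heavy additive noise.

Shape edges and outlines are uniformly softened across the whole image. Random speckle covers the whole image, including the flat background.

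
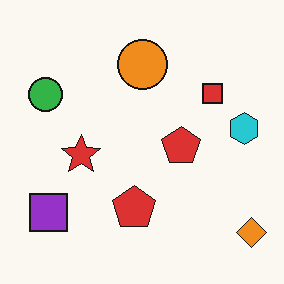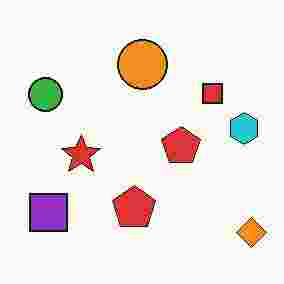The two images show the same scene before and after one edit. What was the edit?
Degraded with heavy JPEG compression.

Blocky 8×8 compression artifacts appear around shape edges and the flat background shows ringing — characteristic JPEG degradation.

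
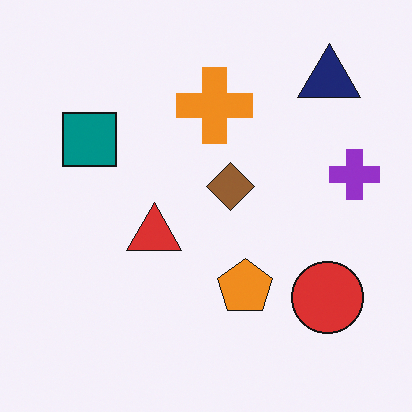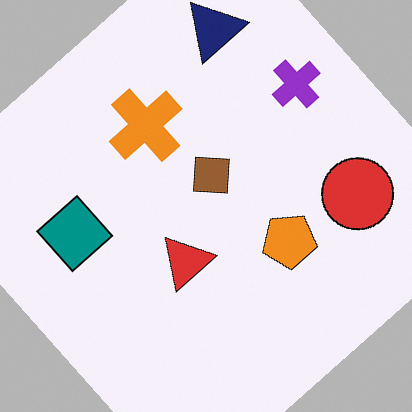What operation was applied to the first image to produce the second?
Rotated counter-clockwise by a large amount — several tens of degrees.

Every shape is tilted by the same angle and the image corners show triangular fill wedges — a whole-image rotation by a non-right angle.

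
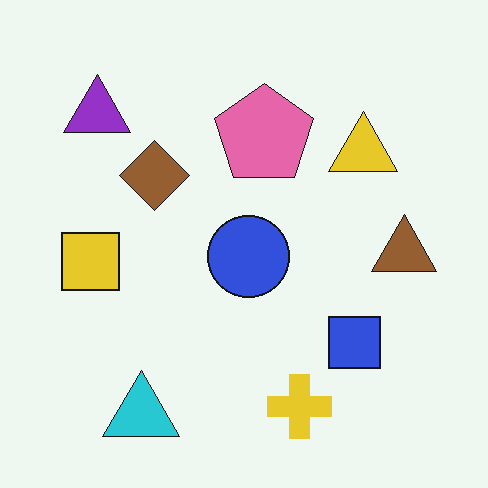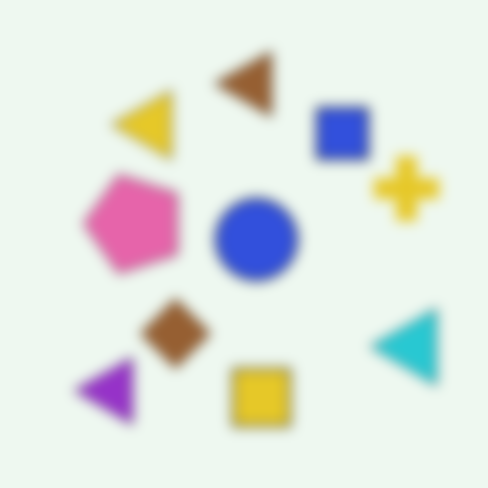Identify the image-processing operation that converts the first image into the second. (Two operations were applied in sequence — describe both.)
This is the original image heavily blurred, then rotated 90° counter-clockwise.

Shape edges and outlines are uniformly softened across the whole image. The cyan triangle sits in the bottom-left of the first image and the bottom-right of the second — consistent with a whole-image 90° counter-clockwise rotation.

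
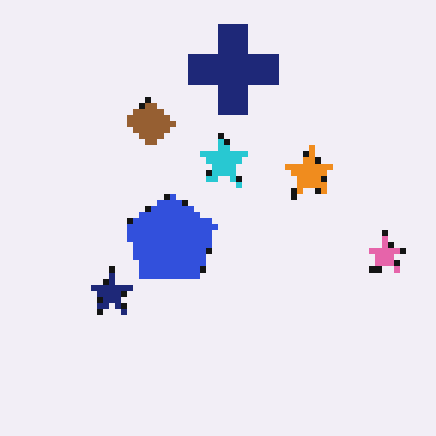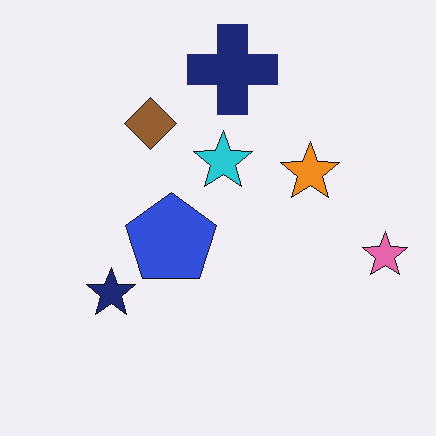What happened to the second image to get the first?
The first image is the second moderately pixelated.

Shapes are reduced to large square blocks; fine edges and outlines are lost — a downscale-then-upscale (mosaic) effect.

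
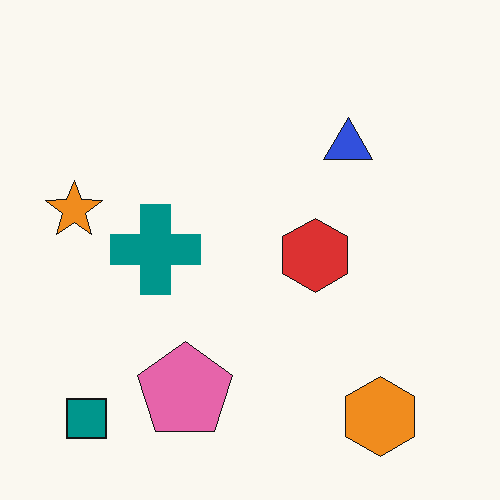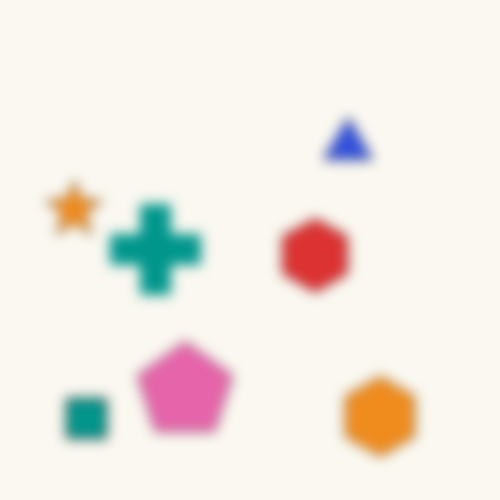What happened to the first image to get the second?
This is the original image strongly gaussian-blurred.

Shape edges and outlines are uniformly softened across the whole image.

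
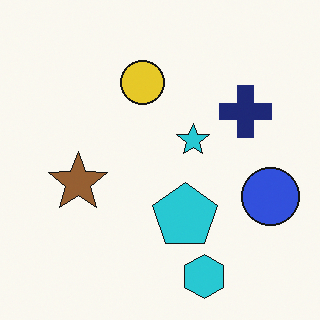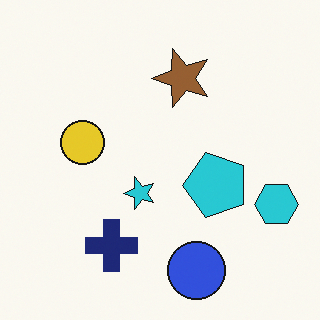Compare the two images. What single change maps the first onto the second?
Transposed (reflected across the top-left ↔ bottom-right diagonal).

Shapes have swapped their row and column positions — what was in the top-right is now in the bottom-left — a diagonal reflection.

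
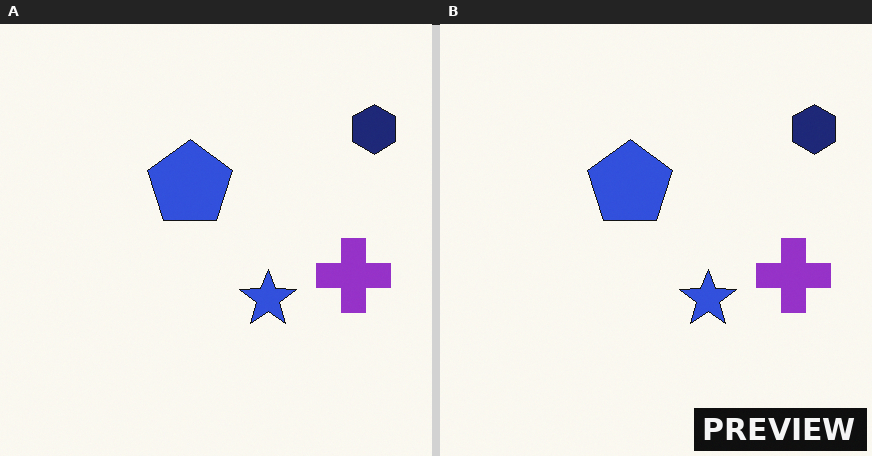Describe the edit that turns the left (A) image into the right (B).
Watermarked with the text "PREVIEW" in the lower-right corner.

A dark label reading "PREVIEW" appears in the lower-right corner.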